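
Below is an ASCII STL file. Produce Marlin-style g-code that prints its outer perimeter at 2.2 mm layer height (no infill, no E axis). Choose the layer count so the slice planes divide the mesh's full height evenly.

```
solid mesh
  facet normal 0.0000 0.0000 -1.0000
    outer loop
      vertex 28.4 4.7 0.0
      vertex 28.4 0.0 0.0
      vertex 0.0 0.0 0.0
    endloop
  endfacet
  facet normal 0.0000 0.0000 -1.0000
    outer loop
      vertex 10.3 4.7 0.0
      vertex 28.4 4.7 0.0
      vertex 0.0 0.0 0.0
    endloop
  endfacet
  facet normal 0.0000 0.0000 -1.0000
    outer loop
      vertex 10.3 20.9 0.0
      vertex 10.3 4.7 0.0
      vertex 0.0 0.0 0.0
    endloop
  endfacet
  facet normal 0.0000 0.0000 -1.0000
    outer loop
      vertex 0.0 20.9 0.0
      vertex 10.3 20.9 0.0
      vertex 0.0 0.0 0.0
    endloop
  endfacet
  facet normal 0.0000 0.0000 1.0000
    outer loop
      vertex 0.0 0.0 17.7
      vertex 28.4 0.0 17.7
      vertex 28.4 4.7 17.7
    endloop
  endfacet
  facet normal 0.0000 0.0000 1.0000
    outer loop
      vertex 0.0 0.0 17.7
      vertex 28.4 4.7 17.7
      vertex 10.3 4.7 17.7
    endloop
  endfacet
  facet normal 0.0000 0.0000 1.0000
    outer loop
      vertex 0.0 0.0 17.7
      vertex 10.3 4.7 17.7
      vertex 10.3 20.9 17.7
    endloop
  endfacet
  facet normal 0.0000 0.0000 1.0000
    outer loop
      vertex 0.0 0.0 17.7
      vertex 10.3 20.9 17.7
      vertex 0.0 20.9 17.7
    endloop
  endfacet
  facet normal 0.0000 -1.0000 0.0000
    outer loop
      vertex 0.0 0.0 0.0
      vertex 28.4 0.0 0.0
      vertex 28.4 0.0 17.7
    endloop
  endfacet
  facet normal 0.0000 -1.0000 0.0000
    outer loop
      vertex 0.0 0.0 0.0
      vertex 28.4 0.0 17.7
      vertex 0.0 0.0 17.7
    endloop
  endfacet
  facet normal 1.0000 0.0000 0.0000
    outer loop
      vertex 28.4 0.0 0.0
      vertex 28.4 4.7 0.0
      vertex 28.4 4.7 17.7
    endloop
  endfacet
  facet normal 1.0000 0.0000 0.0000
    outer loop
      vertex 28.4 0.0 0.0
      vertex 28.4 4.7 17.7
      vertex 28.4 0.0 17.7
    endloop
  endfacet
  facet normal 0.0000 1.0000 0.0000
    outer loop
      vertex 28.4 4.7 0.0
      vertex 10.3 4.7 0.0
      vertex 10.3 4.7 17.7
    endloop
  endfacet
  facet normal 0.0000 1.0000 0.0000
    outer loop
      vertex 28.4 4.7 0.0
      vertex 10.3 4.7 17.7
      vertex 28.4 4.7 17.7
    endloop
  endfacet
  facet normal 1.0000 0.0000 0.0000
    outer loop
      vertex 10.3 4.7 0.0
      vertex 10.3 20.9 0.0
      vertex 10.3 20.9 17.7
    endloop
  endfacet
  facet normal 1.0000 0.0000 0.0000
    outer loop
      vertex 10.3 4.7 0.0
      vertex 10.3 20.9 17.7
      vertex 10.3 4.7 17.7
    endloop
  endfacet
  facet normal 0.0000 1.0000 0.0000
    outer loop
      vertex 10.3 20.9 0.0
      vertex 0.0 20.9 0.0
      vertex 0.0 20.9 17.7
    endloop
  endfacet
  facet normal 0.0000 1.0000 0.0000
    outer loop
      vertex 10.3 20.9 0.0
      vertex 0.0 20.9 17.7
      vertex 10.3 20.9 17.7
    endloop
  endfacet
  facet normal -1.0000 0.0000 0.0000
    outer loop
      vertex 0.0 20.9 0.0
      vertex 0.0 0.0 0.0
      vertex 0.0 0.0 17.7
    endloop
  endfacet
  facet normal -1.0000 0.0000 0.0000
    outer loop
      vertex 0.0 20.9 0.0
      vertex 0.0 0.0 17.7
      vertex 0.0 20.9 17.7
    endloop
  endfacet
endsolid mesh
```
; perimeter-only toolpath
G21 ; units = mm
G90 ; absolute positioning
G28 ; home
; layer 1
G0 Z2.2
G0 X0.0 Y0.0
G1 X28.4 Y0.0
G1 X28.4 Y4.7
G1 X10.3 Y4.7
G1 X10.3 Y20.9
G1 X0.0 Y20.9
G1 X0.0 Y0.0
; layer 2
G0 Z4.4
G0 X0.0 Y0.0
G1 X28.4 Y0.0
G1 X28.4 Y4.7
G1 X10.3 Y4.7
G1 X10.3 Y20.9
G1 X0.0 Y20.9
G1 X0.0 Y0.0
; layer 3
G0 Z6.6
G0 X0.0 Y0.0
G1 X28.4 Y0.0
G1 X28.4 Y4.7
G1 X10.3 Y4.7
G1 X10.3 Y20.9
G1 X0.0 Y20.9
G1 X0.0 Y0.0
; layer 4
G0 Z8.8
G0 X0.0 Y0.0
G1 X28.4 Y0.0
G1 X28.4 Y4.7
G1 X10.3 Y4.7
G1 X10.3 Y20.9
G1 X0.0 Y20.9
G1 X0.0 Y0.0
; layer 5
G0 Z11.1
G0 X0.0 Y0.0
G1 X28.4 Y0.0
G1 X28.4 Y4.7
G1 X10.3 Y4.7
G1 X10.3 Y20.9
G1 X0.0 Y20.9
G1 X0.0 Y0.0
; layer 6
G0 Z13.3
G0 X0.0 Y0.0
G1 X28.4 Y0.0
G1 X28.4 Y4.7
G1 X10.3 Y4.7
G1 X10.3 Y20.9
G1 X0.0 Y20.9
G1 X0.0 Y0.0
; layer 7
G0 Z15.5
G0 X0.0 Y0.0
G1 X28.4 Y0.0
G1 X28.4 Y4.7
G1 X10.3 Y4.7
G1 X10.3 Y20.9
G1 X0.0 Y20.9
G1 X0.0 Y0.0
; layer 8
G0 Z17.7
G0 X0.0 Y0.0
G1 X28.4 Y0.0
G1 X28.4 Y4.7
G1 X10.3 Y4.7
G1 X10.3 Y20.9
G1 X0.0 Y20.9
G1 X0.0 Y0.0
M2 ; end

The solid is an L-shaped prism: outer 28.4 × 20.9 mm, arm thicknesses ≈ 4.7 mm (horizontal) and 10.3 mm (vertical), extruded 17.7 mm in z. Slicing at Δz = 2.2 mm — 8 equal slices spanning the solid's height, so layer i sits at z = i·h/8 — gives 8 non-empty perimeters. Each is a 6-segment closed polygon; G0 lifts to the layer z and rapids to the start vertex, then G1 traces the edges.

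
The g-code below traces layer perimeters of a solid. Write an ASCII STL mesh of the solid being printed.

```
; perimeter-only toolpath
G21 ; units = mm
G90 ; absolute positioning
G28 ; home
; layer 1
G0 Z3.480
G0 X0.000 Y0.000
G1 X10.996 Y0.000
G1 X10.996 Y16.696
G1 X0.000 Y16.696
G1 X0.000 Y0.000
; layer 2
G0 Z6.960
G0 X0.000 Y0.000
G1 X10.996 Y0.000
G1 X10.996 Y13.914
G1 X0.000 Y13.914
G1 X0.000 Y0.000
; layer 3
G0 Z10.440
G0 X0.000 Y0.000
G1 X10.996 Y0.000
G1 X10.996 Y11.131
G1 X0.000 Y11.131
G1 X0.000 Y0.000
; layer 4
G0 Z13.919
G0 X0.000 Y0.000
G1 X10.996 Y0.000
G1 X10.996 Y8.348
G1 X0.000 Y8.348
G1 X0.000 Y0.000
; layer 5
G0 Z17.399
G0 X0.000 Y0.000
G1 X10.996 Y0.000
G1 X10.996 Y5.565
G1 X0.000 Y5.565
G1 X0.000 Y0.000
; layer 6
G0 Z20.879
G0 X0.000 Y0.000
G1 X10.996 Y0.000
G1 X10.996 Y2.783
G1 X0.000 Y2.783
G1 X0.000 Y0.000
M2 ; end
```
solid part
  facet normal 0.0000 0.0000 -1.0000
    outer loop
      vertex 10.996 19.479 0.000
      vertex 10.996 0.000 0.000
      vertex 0.000 0.000 0.000
    endloop
  endfacet
  facet normal 0.0000 0.0000 -1.0000
    outer loop
      vertex 0.000 19.479 0.000
      vertex 10.996 19.479 0.000
      vertex 0.000 0.000 0.000
    endloop
  endfacet
  facet normal 0.0000 -1.0000 0.0000
    outer loop
      vertex 0.000 0.000 0.000
      vertex 10.996 0.000 0.000
      vertex 10.996 0.000 24.359
    endloop
  endfacet
  facet normal 0.0000 -1.0000 0.0000
    outer loop
      vertex 0.000 0.000 0.000
      vertex 10.996 0.000 24.359
      vertex 0.000 0.000 24.359
    endloop
  endfacet
  facet normal 0.0000 0.7810 0.6245
    outer loop
      vertex 0.000 0.000 24.359
      vertex 10.996 0.000 24.359
      vertex 10.996 19.479 0.000
    endloop
  endfacet
  facet normal 0.0000 0.7810 0.6245
    outer loop
      vertex 0.000 0.000 24.359
      vertex 10.996 19.479 0.000
      vertex 0.000 19.479 0.000
    endloop
  endfacet
  facet normal -1.0000 0.0000 0.0000
    outer loop
      vertex 0.000 0.000 24.359
      vertex 0.000 19.479 0.000
      vertex 0.000 0.000 0.000
    endloop
  endfacet
  facet normal 1.0000 0.0000 0.0000
    outer loop
      vertex 10.996 0.000 0.000
      vertex 10.996 19.479 0.000
      vertex 10.996 0.000 24.359
    endloop
  endfacet
endsolid part

The G0 Z moves step by Δz≈3.480 mm. The G1 loops shrink linearly with z, so the solid tapers from its base footprint up to z≈24.4. Closing with a flat bottom cap and the tapered top and triangulating gives 8 facets — a wedge (ramp): 11 × 19.5 mm base, rising to 24.4 mm along the y=0 edge and sloping linearly to z=0 at y=19.5.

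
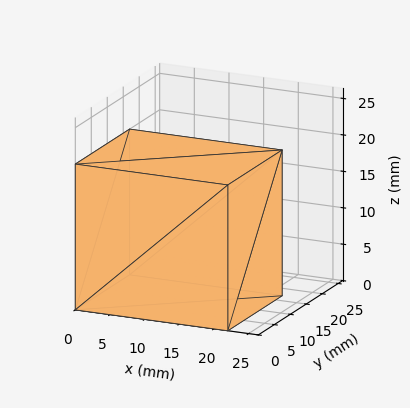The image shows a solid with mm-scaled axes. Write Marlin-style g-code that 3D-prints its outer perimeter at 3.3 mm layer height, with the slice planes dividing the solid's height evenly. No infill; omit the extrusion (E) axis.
Reading the render: the shape is a rectangular box, roughly 22 × 17 mm footprint and 20 mm tall (dimensions read to the nearest mm from the axis ticks). For the g-code, the solid's height is divided into equal slices at the stated Δz and each level perimeter traced with G1 moves after a G0 lift.

; perimeter-only toolpath
G21 ; units = mm
G90 ; absolute positioning
G28 ; home
; layer 1
G0 Z3.3
G0 X0.0 Y0.0
G1 X22.0 Y0.0
G1 X22.0 Y17.0
G1 X0.0 Y17.0
G1 X0.0 Y0.0
; layer 2
G0 Z6.7
G0 X0.0 Y0.0
G1 X22.0 Y0.0
G1 X22.0 Y17.0
G1 X0.0 Y17.0
G1 X0.0 Y0.0
; layer 3
G0 Z10.0
G0 X0.0 Y0.0
G1 X22.0 Y0.0
G1 X22.0 Y17.0
G1 X0.0 Y17.0
G1 X0.0 Y0.0
; layer 4
G0 Z13.3
G0 X0.0 Y0.0
G1 X22.0 Y0.0
G1 X22.0 Y17.0
G1 X0.0 Y17.0
G1 X0.0 Y0.0
; layer 5
G0 Z16.7
G0 X0.0 Y0.0
G1 X22.0 Y0.0
G1 X22.0 Y17.0
G1 X0.0 Y17.0
G1 X0.0 Y0.0
; layer 6
G0 Z20.0
G0 X0.0 Y0.0
G1 X22.0 Y0.0
G1 X22.0 Y17.0
G1 X0.0 Y17.0
G1 X0.0 Y0.0
M2 ; end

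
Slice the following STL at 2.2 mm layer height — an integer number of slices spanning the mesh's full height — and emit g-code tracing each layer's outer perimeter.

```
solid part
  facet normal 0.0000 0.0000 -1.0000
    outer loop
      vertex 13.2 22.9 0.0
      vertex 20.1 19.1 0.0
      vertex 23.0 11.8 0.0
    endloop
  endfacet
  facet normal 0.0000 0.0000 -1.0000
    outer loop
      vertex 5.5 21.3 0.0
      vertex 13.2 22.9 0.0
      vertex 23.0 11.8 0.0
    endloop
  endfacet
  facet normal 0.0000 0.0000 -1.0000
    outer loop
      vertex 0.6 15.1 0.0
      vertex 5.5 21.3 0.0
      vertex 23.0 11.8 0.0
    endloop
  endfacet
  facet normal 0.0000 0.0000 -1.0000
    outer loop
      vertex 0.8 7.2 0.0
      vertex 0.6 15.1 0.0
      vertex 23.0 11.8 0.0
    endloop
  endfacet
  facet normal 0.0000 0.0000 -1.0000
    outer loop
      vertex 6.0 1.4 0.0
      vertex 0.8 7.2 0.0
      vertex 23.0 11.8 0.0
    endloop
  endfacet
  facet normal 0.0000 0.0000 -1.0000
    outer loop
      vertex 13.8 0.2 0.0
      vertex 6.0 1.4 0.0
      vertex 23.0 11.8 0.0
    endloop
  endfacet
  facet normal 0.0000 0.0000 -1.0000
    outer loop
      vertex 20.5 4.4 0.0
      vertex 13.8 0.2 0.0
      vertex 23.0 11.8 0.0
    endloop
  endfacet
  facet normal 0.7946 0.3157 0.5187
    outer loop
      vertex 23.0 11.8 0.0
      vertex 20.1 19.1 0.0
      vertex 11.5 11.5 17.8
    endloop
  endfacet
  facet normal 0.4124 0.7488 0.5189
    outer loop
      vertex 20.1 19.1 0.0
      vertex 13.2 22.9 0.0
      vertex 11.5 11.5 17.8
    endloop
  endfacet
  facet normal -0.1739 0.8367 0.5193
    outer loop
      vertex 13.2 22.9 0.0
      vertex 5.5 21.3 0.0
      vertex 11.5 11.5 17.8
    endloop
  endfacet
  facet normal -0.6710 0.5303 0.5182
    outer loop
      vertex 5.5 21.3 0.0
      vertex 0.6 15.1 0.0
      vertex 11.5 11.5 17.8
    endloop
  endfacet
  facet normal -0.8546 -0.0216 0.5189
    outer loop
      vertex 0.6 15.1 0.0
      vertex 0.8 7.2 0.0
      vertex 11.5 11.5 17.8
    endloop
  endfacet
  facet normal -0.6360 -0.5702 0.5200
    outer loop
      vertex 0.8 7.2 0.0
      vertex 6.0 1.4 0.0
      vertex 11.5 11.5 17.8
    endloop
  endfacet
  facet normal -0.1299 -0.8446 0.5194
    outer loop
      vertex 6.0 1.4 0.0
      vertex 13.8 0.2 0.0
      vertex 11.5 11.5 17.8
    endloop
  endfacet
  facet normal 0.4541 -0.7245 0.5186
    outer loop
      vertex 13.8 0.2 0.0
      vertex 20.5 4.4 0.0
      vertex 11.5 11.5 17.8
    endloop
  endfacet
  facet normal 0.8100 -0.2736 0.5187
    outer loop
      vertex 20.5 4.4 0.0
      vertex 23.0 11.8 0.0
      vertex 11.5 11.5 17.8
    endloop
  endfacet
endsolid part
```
; perimeter-only toolpath
G21 ; units = mm
G90 ; absolute positioning
G28 ; home
; layer 1
G0 Z2.2
G0 X21.6 Y11.8
G1 X19.0 Y18.2
G1 X13.0 Y21.5
G1 X6.2 Y20.1
G1 X2.0 Y14.7
G1 X2.1 Y7.7
G1 X6.7 Y2.7
G1 X13.5 Y1.6
G1 X19.4 Y5.3
G1 X21.6 Y11.8
; layer 2
G0 Z4.5
G0 X20.1 Y11.7
G1 X18.0 Y17.2
G1 X12.8 Y20.0
G1 X7.0 Y18.9
G1 X3.3 Y14.2
G1 X3.5 Y8.3
G1 X7.4 Y3.9
G1 X13.2 Y3.0
G1 X18.2 Y6.2
G1 X20.1 Y11.7
; layer 3
G0 Z6.7
G0 X18.7 Y11.7
G1 X16.9 Y16.2
G1 X12.6 Y18.6
G1 X7.8 Y17.6
G1 X4.7 Y13.8
G1 X4.8 Y8.8
G1 X8.1 Y5.2
G1 X12.9 Y4.4
G1 X17.1 Y7.1
G1 X18.7 Y11.7
; layer 4
G0 Z8.9
G0 X17.2 Y11.7
G1 X15.8 Y15.3
G1 X12.3 Y17.2
G1 X8.5 Y16.4
G1 X6.0 Y13.3
G1 X6.2 Y9.3
G1 X8.8 Y6.5
G1 X12.7 Y5.8
G1 X16.0 Y8.0
G1 X17.2 Y11.7
; layer 5
G0 Z11.1
G0 X15.8 Y11.6
G1 X14.7 Y14.4
G1 X12.1 Y15.8
G1 X9.2 Y15.2
G1 X7.4 Y12.8
G1 X7.5 Y9.9
G1 X9.4 Y7.7
G1 X12.4 Y7.3
G1 X14.9 Y8.8
G1 X15.8 Y11.6
; layer 6
G0 Z13.4
G0 X14.4 Y11.6
G1 X13.7 Y13.4
G1 X11.9 Y14.3
G1 X10.0 Y13.9
G1 X8.8 Y12.4
G1 X8.8 Y10.4
G1 X10.1 Y9.0
G1 X12.1 Y8.7
G1 X13.8 Y9.7
G1 X14.4 Y11.6
; layer 7
G0 Z15.6
G0 X12.9 Y11.5
G1 X12.6 Y12.4
G1 X11.7 Y12.9
G1 X10.8 Y12.7
G1 X10.1 Y11.9
G1 X10.2 Y11.0
G1 X10.8 Y10.2
G1 X11.8 Y10.1
G1 X12.6 Y10.6
G1 X12.9 Y11.5
M2 ; end

The solid is a regular 9-sided pyramid, base circumscribed radius ≈ 11.5 mm, apex at z ≈ 17.8 mm. Slicing at Δz = 2.2 mm — 8 equal slices spanning the solid's height, so layer i sits at z = i·h/8 — gives 7 non-empty perimeters. Each is a 9-segment closed polygon; G0 lifts to the layer z and rapids to the start vertex, then G1 traces the edges. The cross-section shrinks linearly with z (the slice at the apex is degenerate and omitted).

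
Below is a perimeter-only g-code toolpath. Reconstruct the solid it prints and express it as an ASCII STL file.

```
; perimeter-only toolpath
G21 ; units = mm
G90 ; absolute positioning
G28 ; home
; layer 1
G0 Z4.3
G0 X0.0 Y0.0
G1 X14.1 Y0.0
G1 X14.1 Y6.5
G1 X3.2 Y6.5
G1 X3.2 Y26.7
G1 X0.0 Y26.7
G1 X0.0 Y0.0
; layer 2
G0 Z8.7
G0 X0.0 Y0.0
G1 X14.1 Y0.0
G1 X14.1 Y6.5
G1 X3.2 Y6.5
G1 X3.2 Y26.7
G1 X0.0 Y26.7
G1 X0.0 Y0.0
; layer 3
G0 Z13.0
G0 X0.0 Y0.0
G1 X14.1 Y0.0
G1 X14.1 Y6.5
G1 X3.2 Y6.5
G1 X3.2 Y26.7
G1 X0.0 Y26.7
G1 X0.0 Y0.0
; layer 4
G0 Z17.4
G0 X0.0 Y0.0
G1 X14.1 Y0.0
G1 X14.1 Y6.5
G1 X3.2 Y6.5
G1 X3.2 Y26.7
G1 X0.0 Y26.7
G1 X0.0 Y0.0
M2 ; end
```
solid part
  facet normal 0.0000 0.0000 -1.0000
    outer loop
      vertex 14.1 6.5 0.0
      vertex 14.1 0.0 0.0
      vertex 0.0 0.0 0.0
    endloop
  endfacet
  facet normal 0.0000 0.0000 -1.0000
    outer loop
      vertex 3.2 6.5 0.0
      vertex 14.1 6.5 0.0
      vertex 0.0 0.0 0.0
    endloop
  endfacet
  facet normal 0.0000 0.0000 -1.0000
    outer loop
      vertex 3.2 26.7 0.0
      vertex 3.2 6.5 0.0
      vertex 0.0 0.0 0.0
    endloop
  endfacet
  facet normal 0.0000 0.0000 -1.0000
    outer loop
      vertex 0.0 26.7 0.0
      vertex 3.2 26.7 0.0
      vertex 0.0 0.0 0.0
    endloop
  endfacet
  facet normal 0.0000 0.0000 1.0000
    outer loop
      vertex 0.0 0.0 17.4
      vertex 14.1 0.0 17.4
      vertex 14.1 6.5 17.4
    endloop
  endfacet
  facet normal 0.0000 0.0000 1.0000
    outer loop
      vertex 0.0 0.0 17.4
      vertex 14.1 6.5 17.4
      vertex 3.2 6.5 17.4
    endloop
  endfacet
  facet normal 0.0000 0.0000 1.0000
    outer loop
      vertex 0.0 0.0 17.4
      vertex 3.2 6.5 17.4
      vertex 3.2 26.7 17.4
    endloop
  endfacet
  facet normal 0.0000 0.0000 1.0000
    outer loop
      vertex 0.0 0.0 17.4
      vertex 3.2 26.7 17.4
      vertex 0.0 26.7 17.4
    endloop
  endfacet
  facet normal 0.0000 -1.0000 0.0000
    outer loop
      vertex 0.0 0.0 0.0
      vertex 14.1 0.0 0.0
      vertex 14.1 0.0 17.4
    endloop
  endfacet
  facet normal 0.0000 -1.0000 0.0000
    outer loop
      vertex 0.0 0.0 0.0
      vertex 14.1 0.0 17.4
      vertex 0.0 0.0 17.4
    endloop
  endfacet
  facet normal 1.0000 0.0000 0.0000
    outer loop
      vertex 14.1 0.0 0.0
      vertex 14.1 6.5 0.0
      vertex 14.1 6.5 17.4
    endloop
  endfacet
  facet normal 1.0000 0.0000 0.0000
    outer loop
      vertex 14.1 0.0 0.0
      vertex 14.1 6.5 17.4
      vertex 14.1 0.0 17.4
    endloop
  endfacet
  facet normal 0.0000 1.0000 0.0000
    outer loop
      vertex 14.1 6.5 0.0
      vertex 3.2 6.5 0.0
      vertex 3.2 6.5 17.4
    endloop
  endfacet
  facet normal 0.0000 1.0000 0.0000
    outer loop
      vertex 14.1 6.5 0.0
      vertex 3.2 6.5 17.4
      vertex 14.1 6.5 17.4
    endloop
  endfacet
  facet normal 1.0000 0.0000 0.0000
    outer loop
      vertex 3.2 6.5 0.0
      vertex 3.2 26.7 0.0
      vertex 3.2 26.7 17.4
    endloop
  endfacet
  facet normal 1.0000 0.0000 0.0000
    outer loop
      vertex 3.2 6.5 0.0
      vertex 3.2 26.7 17.4
      vertex 3.2 6.5 17.4
    endloop
  endfacet
  facet normal 0.0000 1.0000 0.0000
    outer loop
      vertex 3.2 26.7 0.0
      vertex 0.0 26.7 0.0
      vertex 0.0 26.7 17.4
    endloop
  endfacet
  facet normal 0.0000 1.0000 0.0000
    outer loop
      vertex 3.2 26.7 0.0
      vertex 0.0 26.7 17.4
      vertex 3.2 26.7 17.4
    endloop
  endfacet
  facet normal -1.0000 0.0000 0.0000
    outer loop
      vertex 0.0 26.7 0.0
      vertex 0.0 0.0 0.0
      vertex 0.0 0.0 17.4
    endloop
  endfacet
  facet normal -1.0000 0.0000 0.0000
    outer loop
      vertex 0.0 26.7 0.0
      vertex 0.0 0.0 17.4
      vertex 0.0 26.7 17.4
    endloop
  endfacet
endsolid part

The G0 Z moves step by Δz≈4.3 mm. Every layer's G1 loop is the same polygon, so the solid is a straight extrusion of it from z=0 to z≈17.4. Closing with flat bottom and top caps and triangulating gives 20 facets — an L-shaped prism: outer 14.1 × 26.7 mm, arm thicknesses ≈ 6.5 mm (horizontal) and 3.2 mm (vertical), extruded 17.4 mm in z.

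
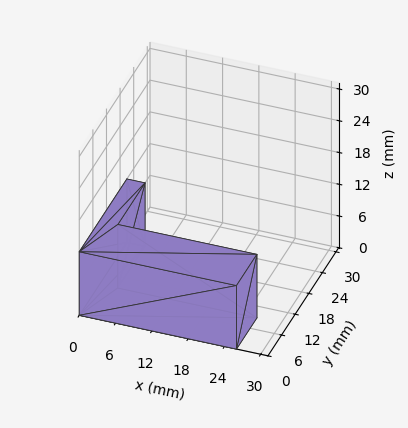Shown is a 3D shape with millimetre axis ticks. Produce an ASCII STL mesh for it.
Reading the render: the shape is an L-shaped prism: outer 26 × 21 mm, arm thicknesses ≈ 9 mm (horizontal) and 3 mm (vertical), extruded 12 mm in z (dimensions read to the nearest mm from the axis ticks). For the STL, each face is triangulated and given an outward normal.

solid part
  facet normal 0.0000 0.0000 -1.0000
    outer loop
      vertex 26.0 9.0 0.0
      vertex 26.0 0.0 0.0
      vertex 0.0 0.0 0.0
    endloop
  endfacet
  facet normal 0.0000 0.0000 -1.0000
    outer loop
      vertex 3.0 9.0 0.0
      vertex 26.0 9.0 0.0
      vertex 0.0 0.0 0.0
    endloop
  endfacet
  facet normal 0.0000 0.0000 -1.0000
    outer loop
      vertex 3.0 21.0 0.0
      vertex 3.0 9.0 0.0
      vertex 0.0 0.0 0.0
    endloop
  endfacet
  facet normal 0.0000 0.0000 -1.0000
    outer loop
      vertex 0.0 21.0 0.0
      vertex 3.0 21.0 0.0
      vertex 0.0 0.0 0.0
    endloop
  endfacet
  facet normal 0.0000 0.0000 1.0000
    outer loop
      vertex 0.0 0.0 12.0
      vertex 26.0 0.0 12.0
      vertex 26.0 9.0 12.0
    endloop
  endfacet
  facet normal 0.0000 0.0000 1.0000
    outer loop
      vertex 0.0 0.0 12.0
      vertex 26.0 9.0 12.0
      vertex 3.0 9.0 12.0
    endloop
  endfacet
  facet normal 0.0000 0.0000 1.0000
    outer loop
      vertex 0.0 0.0 12.0
      vertex 3.0 9.0 12.0
      vertex 3.0 21.0 12.0
    endloop
  endfacet
  facet normal 0.0000 0.0000 1.0000
    outer loop
      vertex 0.0 0.0 12.0
      vertex 3.0 21.0 12.0
      vertex 0.0 21.0 12.0
    endloop
  endfacet
  facet normal 0.0000 -1.0000 0.0000
    outer loop
      vertex 0.0 0.0 0.0
      vertex 26.0 0.0 0.0
      vertex 26.0 0.0 12.0
    endloop
  endfacet
  facet normal 0.0000 -1.0000 0.0000
    outer loop
      vertex 0.0 0.0 0.0
      vertex 26.0 0.0 12.0
      vertex 0.0 0.0 12.0
    endloop
  endfacet
  facet normal 1.0000 0.0000 0.0000
    outer loop
      vertex 26.0 0.0 0.0
      vertex 26.0 9.0 0.0
      vertex 26.0 9.0 12.0
    endloop
  endfacet
  facet normal 1.0000 0.0000 0.0000
    outer loop
      vertex 26.0 0.0 0.0
      vertex 26.0 9.0 12.0
      vertex 26.0 0.0 12.0
    endloop
  endfacet
  facet normal 0.0000 1.0000 0.0000
    outer loop
      vertex 26.0 9.0 0.0
      vertex 3.0 9.0 0.0
      vertex 3.0 9.0 12.0
    endloop
  endfacet
  facet normal 0.0000 1.0000 0.0000
    outer loop
      vertex 26.0 9.0 0.0
      vertex 3.0 9.0 12.0
      vertex 26.0 9.0 12.0
    endloop
  endfacet
  facet normal 1.0000 0.0000 0.0000
    outer loop
      vertex 3.0 9.0 0.0
      vertex 3.0 21.0 0.0
      vertex 3.0 21.0 12.0
    endloop
  endfacet
  facet normal 1.0000 0.0000 0.0000
    outer loop
      vertex 3.0 9.0 0.0
      vertex 3.0 21.0 12.0
      vertex 3.0 9.0 12.0
    endloop
  endfacet
  facet normal 0.0000 1.0000 0.0000
    outer loop
      vertex 3.0 21.0 0.0
      vertex 0.0 21.0 0.0
      vertex 0.0 21.0 12.0
    endloop
  endfacet
  facet normal 0.0000 1.0000 0.0000
    outer loop
      vertex 3.0 21.0 0.0
      vertex 0.0 21.0 12.0
      vertex 3.0 21.0 12.0
    endloop
  endfacet
  facet normal -1.0000 0.0000 0.0000
    outer loop
      vertex 0.0 21.0 0.0
      vertex 0.0 0.0 0.0
      vertex 0.0 0.0 12.0
    endloop
  endfacet
  facet normal -1.0000 0.0000 0.0000
    outer loop
      vertex 0.0 21.0 0.0
      vertex 0.0 0.0 12.0
      vertex 0.0 21.0 12.0
    endloop
  endfacet
endsolid part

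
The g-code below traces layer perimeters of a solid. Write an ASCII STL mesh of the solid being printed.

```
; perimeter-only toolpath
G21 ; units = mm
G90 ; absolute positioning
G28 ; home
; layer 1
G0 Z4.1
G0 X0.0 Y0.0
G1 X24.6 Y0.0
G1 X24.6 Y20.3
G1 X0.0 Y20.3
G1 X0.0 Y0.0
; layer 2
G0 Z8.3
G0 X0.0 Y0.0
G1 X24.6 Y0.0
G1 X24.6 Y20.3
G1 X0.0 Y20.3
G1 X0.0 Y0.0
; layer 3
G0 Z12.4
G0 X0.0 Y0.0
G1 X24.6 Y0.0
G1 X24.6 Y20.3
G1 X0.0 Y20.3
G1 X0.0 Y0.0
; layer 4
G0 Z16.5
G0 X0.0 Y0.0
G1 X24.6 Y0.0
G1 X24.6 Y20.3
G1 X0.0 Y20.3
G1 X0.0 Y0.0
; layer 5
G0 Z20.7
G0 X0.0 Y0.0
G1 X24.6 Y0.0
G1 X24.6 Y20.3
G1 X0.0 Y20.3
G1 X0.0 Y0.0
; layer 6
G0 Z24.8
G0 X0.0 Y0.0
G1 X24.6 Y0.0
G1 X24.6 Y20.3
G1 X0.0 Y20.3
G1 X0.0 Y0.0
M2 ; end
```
solid part
  facet normal 0.0000 0.0000 -1.0000
    outer loop
      vertex 24.6 20.3 0.0
      vertex 24.6 0.0 0.0
      vertex 0.0 0.0 0.0
    endloop
  endfacet
  facet normal 0.0000 0.0000 -1.0000
    outer loop
      vertex 0.0 20.3 0.0
      vertex 24.6 20.3 0.0
      vertex 0.0 0.0 0.0
    endloop
  endfacet
  facet normal 0.0000 0.0000 1.0000
    outer loop
      vertex 0.0 0.0 24.8
      vertex 24.6 0.0 24.8
      vertex 24.6 20.3 24.8
    endloop
  endfacet
  facet normal 0.0000 0.0000 1.0000
    outer loop
      vertex 0.0 0.0 24.8
      vertex 24.6 20.3 24.8
      vertex 0.0 20.3 24.8
    endloop
  endfacet
  facet normal 0.0000 -1.0000 0.0000
    outer loop
      vertex 0.0 0.0 0.0
      vertex 24.6 0.0 0.0
      vertex 24.6 0.0 24.8
    endloop
  endfacet
  facet normal 0.0000 -1.0000 0.0000
    outer loop
      vertex 0.0 0.0 0.0
      vertex 24.6 0.0 24.8
      vertex 0.0 0.0 24.8
    endloop
  endfacet
  facet normal 0.0000 1.0000 0.0000
    outer loop
      vertex 24.6 20.3 24.8
      vertex 24.6 20.3 0.0
      vertex 0.0 20.3 0.0
    endloop
  endfacet
  facet normal 0.0000 1.0000 0.0000
    outer loop
      vertex 0.0 20.3 24.8
      vertex 24.6 20.3 24.8
      vertex 0.0 20.3 0.0
    endloop
  endfacet
  facet normal -1.0000 0.0000 0.0000
    outer loop
      vertex 0.0 20.3 24.8
      vertex 0.0 20.3 0.0
      vertex 0.0 0.0 0.0
    endloop
  endfacet
  facet normal -1.0000 0.0000 0.0000
    outer loop
      vertex 0.0 0.0 24.8
      vertex 0.0 20.3 24.8
      vertex 0.0 0.0 0.0
    endloop
  endfacet
  facet normal 1.0000 0.0000 0.0000
    outer loop
      vertex 24.6 0.0 0.0
      vertex 24.6 20.3 0.0
      vertex 24.6 20.3 24.8
    endloop
  endfacet
  facet normal 1.0000 0.0000 0.0000
    outer loop
      vertex 24.6 0.0 0.0
      vertex 24.6 20.3 24.8
      vertex 24.6 0.0 24.8
    endloop
  endfacet
endsolid part

The G0 Z moves step by Δz≈4.1 mm. Every layer's G1 loop is the same polygon, so the solid is a straight extrusion of it from z=0 to z≈24.8. Closing with flat bottom and top caps and triangulating gives 12 facets — a rectangular box, roughly 24.6 × 20.3 mm footprint and 24.8 mm tall.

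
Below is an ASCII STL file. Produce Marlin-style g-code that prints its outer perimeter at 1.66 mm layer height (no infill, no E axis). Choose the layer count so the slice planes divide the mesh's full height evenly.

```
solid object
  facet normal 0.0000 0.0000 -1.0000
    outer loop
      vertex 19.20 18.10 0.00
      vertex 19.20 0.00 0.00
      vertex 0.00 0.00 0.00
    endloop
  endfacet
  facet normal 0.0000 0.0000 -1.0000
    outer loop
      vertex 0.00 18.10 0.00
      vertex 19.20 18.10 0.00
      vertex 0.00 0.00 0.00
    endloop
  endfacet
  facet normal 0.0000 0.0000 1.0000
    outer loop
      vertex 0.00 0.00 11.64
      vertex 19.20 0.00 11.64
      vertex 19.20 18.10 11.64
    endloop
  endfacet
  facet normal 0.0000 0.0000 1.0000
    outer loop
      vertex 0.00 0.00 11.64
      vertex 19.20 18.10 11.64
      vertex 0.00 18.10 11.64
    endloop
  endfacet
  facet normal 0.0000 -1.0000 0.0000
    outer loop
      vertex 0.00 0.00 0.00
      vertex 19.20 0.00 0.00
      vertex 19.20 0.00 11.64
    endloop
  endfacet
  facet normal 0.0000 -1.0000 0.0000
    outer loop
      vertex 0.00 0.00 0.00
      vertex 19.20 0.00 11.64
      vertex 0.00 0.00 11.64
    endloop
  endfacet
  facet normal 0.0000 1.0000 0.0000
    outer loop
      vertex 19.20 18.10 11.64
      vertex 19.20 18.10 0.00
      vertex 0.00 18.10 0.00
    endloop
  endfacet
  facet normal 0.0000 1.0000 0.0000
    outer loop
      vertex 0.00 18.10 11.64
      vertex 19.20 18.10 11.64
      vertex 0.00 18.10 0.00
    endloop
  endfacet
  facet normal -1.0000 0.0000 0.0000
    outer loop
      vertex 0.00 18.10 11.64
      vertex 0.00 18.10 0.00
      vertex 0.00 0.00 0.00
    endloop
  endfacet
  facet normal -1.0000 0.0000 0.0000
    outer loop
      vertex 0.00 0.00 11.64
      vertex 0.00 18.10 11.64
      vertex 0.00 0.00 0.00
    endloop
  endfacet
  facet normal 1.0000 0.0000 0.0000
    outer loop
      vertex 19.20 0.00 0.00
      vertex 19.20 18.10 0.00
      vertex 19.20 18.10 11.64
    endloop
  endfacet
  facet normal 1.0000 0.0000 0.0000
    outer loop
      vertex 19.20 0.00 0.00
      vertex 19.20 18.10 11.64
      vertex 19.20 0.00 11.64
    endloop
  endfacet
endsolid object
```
; perimeter-only toolpath
G21 ; units = mm
G90 ; absolute positioning
G28 ; home
; layer 1
G0 Z1.66
G0 X0.00 Y0.00
G1 X19.20 Y0.00
G1 X19.20 Y18.10
G1 X0.00 Y18.10
G1 X0.00 Y0.00
; layer 2
G0 Z3.33
G0 X0.00 Y0.00
G1 X19.20 Y0.00
G1 X19.20 Y18.10
G1 X0.00 Y18.10
G1 X0.00 Y0.00
; layer 3
G0 Z4.99
G0 X0.00 Y0.00
G1 X19.20 Y0.00
G1 X19.20 Y18.10
G1 X0.00 Y18.10
G1 X0.00 Y0.00
; layer 4
G0 Z6.65
G0 X0.00 Y0.00
G1 X19.20 Y0.00
G1 X19.20 Y18.10
G1 X0.00 Y18.10
G1 X0.00 Y0.00
; layer 5
G0 Z8.31
G0 X0.00 Y0.00
G1 X19.20 Y0.00
G1 X19.20 Y18.10
G1 X0.00 Y18.10
G1 X0.00 Y0.00
; layer 6
G0 Z9.98
G0 X0.00 Y0.00
G1 X19.20 Y0.00
G1 X19.20 Y18.10
G1 X0.00 Y18.10
G1 X0.00 Y0.00
; layer 7
G0 Z11.64
G0 X0.00 Y0.00
G1 X19.20 Y0.00
G1 X19.20 Y18.10
G1 X0.00 Y18.10
G1 X0.00 Y0.00
M2 ; end

The solid is a rectangular box, roughly 19.2 × 18.1 mm footprint and 11.6 mm tall. Slicing at Δz = 1.66 mm — 7 equal slices spanning the solid's height, so layer i sits at z = i·h/7 — gives 7 non-empty perimeters. Each is a 4-segment closed polygon; G0 lifts to the layer z and rapids to the start vertex, then G1 traces the edges.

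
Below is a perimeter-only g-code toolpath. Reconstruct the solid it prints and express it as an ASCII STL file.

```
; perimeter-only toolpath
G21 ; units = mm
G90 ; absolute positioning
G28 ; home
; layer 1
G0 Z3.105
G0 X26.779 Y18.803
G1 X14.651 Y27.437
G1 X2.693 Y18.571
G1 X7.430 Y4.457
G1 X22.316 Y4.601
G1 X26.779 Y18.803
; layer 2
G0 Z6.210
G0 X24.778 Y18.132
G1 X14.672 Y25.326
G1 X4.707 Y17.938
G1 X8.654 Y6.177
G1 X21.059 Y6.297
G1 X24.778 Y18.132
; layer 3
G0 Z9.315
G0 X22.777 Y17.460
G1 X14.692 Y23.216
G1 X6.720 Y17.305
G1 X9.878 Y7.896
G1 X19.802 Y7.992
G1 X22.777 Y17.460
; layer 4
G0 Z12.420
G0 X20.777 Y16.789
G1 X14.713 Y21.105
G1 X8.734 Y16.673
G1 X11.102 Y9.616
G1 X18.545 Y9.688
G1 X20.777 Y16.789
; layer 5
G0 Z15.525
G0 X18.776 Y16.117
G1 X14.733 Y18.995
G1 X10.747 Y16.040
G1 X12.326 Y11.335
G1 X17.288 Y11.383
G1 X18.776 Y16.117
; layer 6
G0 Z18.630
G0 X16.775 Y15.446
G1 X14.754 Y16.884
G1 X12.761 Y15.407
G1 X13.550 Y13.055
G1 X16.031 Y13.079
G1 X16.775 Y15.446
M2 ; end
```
solid part
  facet normal 0.0000 0.0000 -1.0000
    outer loop
      vertex 0.680 19.204 0.000
      vertex 14.631 29.547 0.000
      vertex 28.780 19.475 0.000
    endloop
  endfacet
  facet normal 0.0000 0.0000 -1.0000
    outer loop
      vertex 6.206 2.738 0.000
      vertex 0.680 19.204 0.000
      vertex 28.780 19.475 0.000
    endloop
  endfacet
  facet normal 0.0000 0.0000 -1.0000
    outer loop
      vertex 23.573 2.906 0.000
      vertex 6.206 2.738 0.000
      vertex 28.780 19.475 0.000
    endloop
  endfacet
  facet normal 0.5082 0.7139 0.4819
    outer loop
      vertex 28.780 19.475 0.000
      vertex 14.631 29.547 0.000
      vertex 14.774 14.774 21.735
    endloop
  endfacet
  facet normal -0.5219 0.7039 0.4819
    outer loop
      vertex 14.631 29.547 0.000
      vertex 0.680 19.204 0.000
      vertex 14.774 14.774 21.735
    endloop
  endfacet
  facet normal -0.8307 -0.2788 0.4819
    outer loop
      vertex 0.680 19.204 0.000
      vertex 6.206 2.738 0.000
      vertex 14.774 14.774 21.735
    endloop
  endfacet
  facet normal 0.0085 -0.8762 0.4819
    outer loop
      vertex 6.206 2.738 0.000
      vertex 23.573 2.906 0.000
      vertex 14.774 14.774 21.735
    endloop
  endfacet
  facet normal 0.8359 -0.2627 0.4819
    outer loop
      vertex 23.573 2.906 0.000
      vertex 28.780 19.475 0.000
      vertex 14.774 14.774 21.735
    endloop
  endfacet
endsolid part

The G0 Z moves step by Δz≈3.105 mm. The G1 loops shrink linearly with z, so the solid tapers from its base footprint up to z≈21.7. Closing with a flat bottom cap and the tapered top and triangulating gives 8 facets — a regular 5-sided pyramid, base circumscribed radius ≈ 14.8 mm, apex at z ≈ 21.7 mm.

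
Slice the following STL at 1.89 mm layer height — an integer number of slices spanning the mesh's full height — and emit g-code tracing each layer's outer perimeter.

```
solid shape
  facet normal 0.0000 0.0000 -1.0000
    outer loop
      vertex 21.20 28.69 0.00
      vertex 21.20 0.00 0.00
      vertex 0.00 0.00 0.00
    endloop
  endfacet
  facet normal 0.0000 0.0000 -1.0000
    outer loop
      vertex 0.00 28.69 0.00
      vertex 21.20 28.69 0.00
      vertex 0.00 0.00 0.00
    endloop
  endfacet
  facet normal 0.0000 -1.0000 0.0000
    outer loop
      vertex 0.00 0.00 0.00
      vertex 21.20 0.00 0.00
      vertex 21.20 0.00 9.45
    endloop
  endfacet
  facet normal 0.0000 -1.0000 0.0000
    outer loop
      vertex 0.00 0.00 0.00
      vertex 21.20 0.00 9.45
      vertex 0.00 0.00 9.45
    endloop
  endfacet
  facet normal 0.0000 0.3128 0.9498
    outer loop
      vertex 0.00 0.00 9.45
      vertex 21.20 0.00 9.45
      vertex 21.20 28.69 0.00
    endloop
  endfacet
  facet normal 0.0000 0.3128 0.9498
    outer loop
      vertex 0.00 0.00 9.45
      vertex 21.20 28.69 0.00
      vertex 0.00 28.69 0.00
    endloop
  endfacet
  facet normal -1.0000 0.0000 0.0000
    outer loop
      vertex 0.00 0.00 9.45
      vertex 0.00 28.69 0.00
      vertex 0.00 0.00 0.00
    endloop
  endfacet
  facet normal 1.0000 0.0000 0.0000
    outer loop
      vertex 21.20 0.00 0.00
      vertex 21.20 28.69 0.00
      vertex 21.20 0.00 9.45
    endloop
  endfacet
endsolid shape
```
; perimeter-only toolpath
G21 ; units = mm
G90 ; absolute positioning
G28 ; home
; layer 1
G0 Z1.89
G0 X0.00 Y0.00
G1 X21.20 Y0.00
G1 X21.20 Y22.95
G1 X0.00 Y22.95
G1 X0.00 Y0.00
; layer 2
G0 Z3.78
G0 X0.00 Y0.00
G1 X21.20 Y0.00
G1 X21.20 Y17.21
G1 X0.00 Y17.21
G1 X0.00 Y0.00
; layer 3
G0 Z5.67
G0 X0.00 Y0.00
G1 X21.20 Y0.00
G1 X21.20 Y11.48
G1 X0.00 Y11.48
G1 X0.00 Y0.00
; layer 4
G0 Z7.56
G0 X0.00 Y0.00
G1 X21.20 Y0.00
G1 X21.20 Y5.74
G1 X0.00 Y5.74
G1 X0.00 Y0.00
M2 ; end

The solid is a wedge (ramp): 21.2 × 28.7 mm base, rising to 9.45 mm along the y=0 edge and sloping linearly to z=0 at y=28.7. Slicing at Δz = 1.89 mm — 5 equal slices spanning the solid's height, so layer i sits at z = i·h/5 — gives 4 non-empty perimeters. Each is a 4-segment closed polygon; G0 lifts to the layer z and rapids to the start vertex, then G1 traces the edges. The cross-section shrinks linearly with z (the slice at the apex is degenerate and omitted).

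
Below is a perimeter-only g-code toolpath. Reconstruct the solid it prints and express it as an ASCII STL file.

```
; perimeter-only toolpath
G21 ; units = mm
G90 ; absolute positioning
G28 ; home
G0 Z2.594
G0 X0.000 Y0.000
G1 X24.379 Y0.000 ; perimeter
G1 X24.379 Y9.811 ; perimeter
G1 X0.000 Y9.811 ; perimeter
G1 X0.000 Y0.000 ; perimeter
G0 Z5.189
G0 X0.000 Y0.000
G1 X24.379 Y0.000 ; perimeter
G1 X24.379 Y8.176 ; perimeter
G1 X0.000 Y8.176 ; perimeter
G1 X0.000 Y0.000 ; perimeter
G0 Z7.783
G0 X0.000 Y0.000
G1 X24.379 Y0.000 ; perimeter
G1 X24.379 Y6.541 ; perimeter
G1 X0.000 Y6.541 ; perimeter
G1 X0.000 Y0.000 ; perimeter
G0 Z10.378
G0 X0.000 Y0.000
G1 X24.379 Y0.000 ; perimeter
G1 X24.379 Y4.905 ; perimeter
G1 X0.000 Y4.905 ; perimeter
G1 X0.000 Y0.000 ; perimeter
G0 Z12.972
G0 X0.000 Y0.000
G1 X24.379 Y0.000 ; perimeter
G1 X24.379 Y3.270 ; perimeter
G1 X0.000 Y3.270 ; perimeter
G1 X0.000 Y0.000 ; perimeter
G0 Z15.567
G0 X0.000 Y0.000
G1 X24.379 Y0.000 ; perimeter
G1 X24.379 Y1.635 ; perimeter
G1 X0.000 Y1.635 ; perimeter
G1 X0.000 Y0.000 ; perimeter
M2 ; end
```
solid part
  facet normal 0.0000 0.0000 -1.0000
    outer loop
      vertex 24.379 11.446 0.000
      vertex 24.379 0.000 0.000
      vertex 0.000 0.000 0.000
    endloop
  endfacet
  facet normal 0.0000 0.0000 -1.0000
    outer loop
      vertex 0.000 11.446 0.000
      vertex 24.379 11.446 0.000
      vertex 0.000 0.000 0.000
    endloop
  endfacet
  facet normal 0.0000 -1.0000 0.0000
    outer loop
      vertex 0.000 0.000 0.000
      vertex 24.379 0.000 0.000
      vertex 24.379 0.000 18.161
    endloop
  endfacet
  facet normal 0.0000 -1.0000 0.0000
    outer loop
      vertex 0.000 0.000 0.000
      vertex 24.379 0.000 18.161
      vertex 0.000 0.000 18.161
    endloop
  endfacet
  facet normal 0.0000 0.8460 0.5332
    outer loop
      vertex 0.000 0.000 18.161
      vertex 24.379 0.000 18.161
      vertex 24.379 11.446 0.000
    endloop
  endfacet
  facet normal 0.0000 0.8460 0.5332
    outer loop
      vertex 0.000 0.000 18.161
      vertex 24.379 11.446 0.000
      vertex 0.000 11.446 0.000
    endloop
  endfacet
  facet normal -1.0000 0.0000 0.0000
    outer loop
      vertex 0.000 0.000 18.161
      vertex 0.000 11.446 0.000
      vertex 0.000 0.000 0.000
    endloop
  endfacet
  facet normal 1.0000 0.0000 0.0000
    outer loop
      vertex 24.379 0.000 0.000
      vertex 24.379 11.446 0.000
      vertex 24.379 0.000 18.161
    endloop
  endfacet
endsolid part

The G0 Z moves step by Δz≈2.594 mm. The G1 loops shrink linearly with z, so the solid tapers from its base footprint up to z≈18.2. Closing with a flat bottom cap and the tapered top and triangulating gives 8 facets — a wedge (ramp): 24.4 × 11.4 mm base, rising to 18.2 mm along the y=0 edge and sloping linearly to z=0 at y=11.4.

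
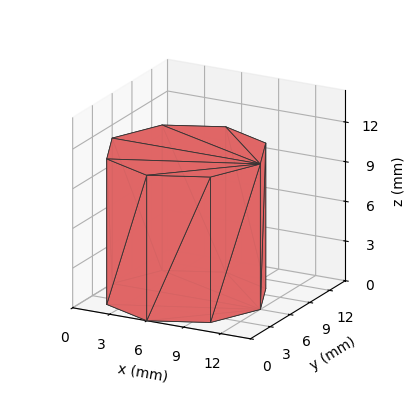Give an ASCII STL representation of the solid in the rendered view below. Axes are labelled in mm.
Reading the render: the shape is a regular 8-sided prism (a cylinder approximated with 8 flat sides), circumscribed radius ≈ 6 mm, height ≈ 11 mm (dimensions read to the nearest mm from the axis ticks). For the STL, each face is triangulated and given an outward normal.

solid part
  facet normal 0.0000 0.0000 -1.0000
    outer loop
      vertex 6.0 12.0 0.0
      vertex 10.2 10.2 0.0
      vertex 12.0 6.0 0.0
    endloop
  endfacet
  facet normal 0.0000 0.0000 -1.0000
    outer loop
      vertex 1.8 10.2 0.0
      vertex 6.0 12.0 0.0
      vertex 12.0 6.0 0.0
    endloop
  endfacet
  facet normal 0.0000 0.0000 -1.0000
    outer loop
      vertex 0.0 6.0 0.0
      vertex 1.8 10.2 0.0
      vertex 12.0 6.0 0.0
    endloop
  endfacet
  facet normal 0.0000 0.0000 -1.0000
    outer loop
      vertex 1.8 1.8 0.0
      vertex 0.0 6.0 0.0
      vertex 12.0 6.0 0.0
    endloop
  endfacet
  facet normal 0.0000 0.0000 -1.0000
    outer loop
      vertex 6.0 0.0 0.0
      vertex 1.8 1.8 0.0
      vertex 12.0 6.0 0.0
    endloop
  endfacet
  facet normal 0.0000 0.0000 -1.0000
    outer loop
      vertex 10.2 1.8 0.0
      vertex 6.0 0.0 0.0
      vertex 12.0 6.0 0.0
    endloop
  endfacet
  facet normal 0.0000 0.0000 1.0000
    outer loop
      vertex 12.0 6.0 11.0
      vertex 10.2 10.2 11.0
      vertex 6.0 12.0 11.0
    endloop
  endfacet
  facet normal 0.0000 0.0000 1.0000
    outer loop
      vertex 12.0 6.0 11.0
      vertex 6.0 12.0 11.0
      vertex 1.8 10.2 11.0
    endloop
  endfacet
  facet normal 0.0000 0.0000 1.0000
    outer loop
      vertex 12.0 6.0 11.0
      vertex 1.8 10.2 11.0
      vertex 0.0 6.0 11.0
    endloop
  endfacet
  facet normal 0.0000 0.0000 1.0000
    outer loop
      vertex 12.0 6.0 11.0
      vertex 0.0 6.0 11.0
      vertex 1.8 1.8 11.0
    endloop
  endfacet
  facet normal 0.0000 0.0000 1.0000
    outer loop
      vertex 12.0 6.0 11.0
      vertex 1.8 1.8 11.0
      vertex 6.0 0.0 11.0
    endloop
  endfacet
  facet normal 0.0000 0.0000 1.0000
    outer loop
      vertex 12.0 6.0 11.0
      vertex 6.0 0.0 11.0
      vertex 10.2 1.8 11.0
    endloop
  endfacet
  facet normal 0.9191 0.3939 0.0000
    outer loop
      vertex 12.0 6.0 0.0
      vertex 10.2 10.2 0.0
      vertex 10.2 10.2 11.0
    endloop
  endfacet
  facet normal 0.9191 0.3939 0.0000
    outer loop
      vertex 12.0 6.0 0.0
      vertex 10.2 10.2 11.0
      vertex 12.0 6.0 11.0
    endloop
  endfacet
  facet normal 0.3939 0.9191 0.0000
    outer loop
      vertex 10.2 10.2 0.0
      vertex 6.0 12.0 0.0
      vertex 6.0 12.0 11.0
    endloop
  endfacet
  facet normal 0.3939 0.9191 0.0000
    outer loop
      vertex 10.2 10.2 0.0
      vertex 6.0 12.0 11.0
      vertex 10.2 10.2 11.0
    endloop
  endfacet
  facet normal -0.3939 0.9191 0.0000
    outer loop
      vertex 6.0 12.0 0.0
      vertex 1.8 10.2 0.0
      vertex 1.8 10.2 11.0
    endloop
  endfacet
  facet normal -0.3939 0.9191 0.0000
    outer loop
      vertex 6.0 12.0 0.0
      vertex 1.8 10.2 11.0
      vertex 6.0 12.0 11.0
    endloop
  endfacet
  facet normal -0.9191 0.3939 0.0000
    outer loop
      vertex 1.8 10.2 0.0
      vertex 0.0 6.0 0.0
      vertex 0.0 6.0 11.0
    endloop
  endfacet
  facet normal -0.9191 0.3939 0.0000
    outer loop
      vertex 1.8 10.2 0.0
      vertex 0.0 6.0 11.0
      vertex 1.8 10.2 11.0
    endloop
  endfacet
  facet normal -0.9191 -0.3939 0.0000
    outer loop
      vertex 0.0 6.0 0.0
      vertex 1.8 1.8 0.0
      vertex 1.8 1.8 11.0
    endloop
  endfacet
  facet normal -0.9191 -0.3939 0.0000
    outer loop
      vertex 0.0 6.0 0.0
      vertex 1.8 1.8 11.0
      vertex 0.0 6.0 11.0
    endloop
  endfacet
  facet normal -0.3939 -0.9191 0.0000
    outer loop
      vertex 1.8 1.8 0.0
      vertex 6.0 0.0 0.0
      vertex 6.0 0.0 11.0
    endloop
  endfacet
  facet normal -0.3939 -0.9191 0.0000
    outer loop
      vertex 1.8 1.8 0.0
      vertex 6.0 0.0 11.0
      vertex 1.8 1.8 11.0
    endloop
  endfacet
  facet normal 0.3939 -0.9191 0.0000
    outer loop
      vertex 6.0 0.0 0.0
      vertex 10.2 1.8 0.0
      vertex 10.2 1.8 11.0
    endloop
  endfacet
  facet normal 0.3939 -0.9191 0.0000
    outer loop
      vertex 6.0 0.0 0.0
      vertex 10.2 1.8 11.0
      vertex 6.0 0.0 11.0
    endloop
  endfacet
  facet normal 0.9191 -0.3939 0.0000
    outer loop
      vertex 10.2 1.8 0.0
      vertex 12.0 6.0 0.0
      vertex 12.0 6.0 11.0
    endloop
  endfacet
  facet normal 0.9191 -0.3939 0.0000
    outer loop
      vertex 10.2 1.8 0.0
      vertex 12.0 6.0 11.0
      vertex 10.2 1.8 11.0
    endloop
  endfacet
endsolid part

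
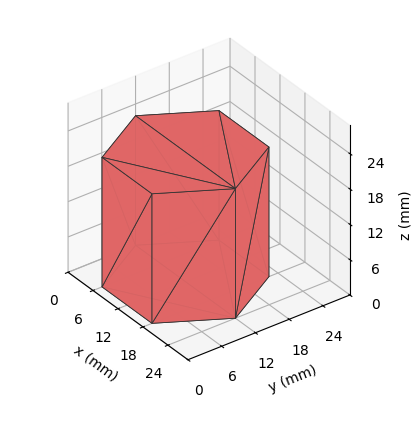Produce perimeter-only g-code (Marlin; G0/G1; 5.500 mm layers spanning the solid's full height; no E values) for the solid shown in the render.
Reading the render: the shape is a regular 6-sided prism (a cylinder approximated with 6 flat sides), circumscribed radius ≈ 12 mm, height ≈ 22 mm (dimensions read to the nearest mm from the axis ticks). For the g-code, the solid's height is divided into equal slices at the stated Δz and each level perimeter traced with G1 moves after a G0 lift.

; perimeter-only toolpath
G21 ; units = mm
G90 ; absolute positioning
G28 ; home
; layer 1
G0 Z5.500
G0 X24.000 Y12.000
G1 X18.000 Y22.392
G1 X6.000 Y22.392
G1 X0.000 Y12.000
G1 X6.000 Y1.608
G1 X18.000 Y1.608
G1 X24.000 Y12.000
; layer 2
G0 Z11.000
G0 X24.000 Y12.000
G1 X18.000 Y22.392
G1 X6.000 Y22.392
G1 X0.000 Y12.000
G1 X6.000 Y1.608
G1 X18.000 Y1.608
G1 X24.000 Y12.000
; layer 3
G0 Z16.500
G0 X24.000 Y12.000
G1 X18.000 Y22.392
G1 X6.000 Y22.392
G1 X0.000 Y12.000
G1 X6.000 Y1.608
G1 X18.000 Y1.608
G1 X24.000 Y12.000
; layer 4
G0 Z22.000
G0 X24.000 Y12.000
G1 X18.000 Y22.392
G1 X6.000 Y22.392
G1 X0.000 Y12.000
G1 X6.000 Y1.608
G1 X18.000 Y1.608
G1 X24.000 Y12.000
M2 ; end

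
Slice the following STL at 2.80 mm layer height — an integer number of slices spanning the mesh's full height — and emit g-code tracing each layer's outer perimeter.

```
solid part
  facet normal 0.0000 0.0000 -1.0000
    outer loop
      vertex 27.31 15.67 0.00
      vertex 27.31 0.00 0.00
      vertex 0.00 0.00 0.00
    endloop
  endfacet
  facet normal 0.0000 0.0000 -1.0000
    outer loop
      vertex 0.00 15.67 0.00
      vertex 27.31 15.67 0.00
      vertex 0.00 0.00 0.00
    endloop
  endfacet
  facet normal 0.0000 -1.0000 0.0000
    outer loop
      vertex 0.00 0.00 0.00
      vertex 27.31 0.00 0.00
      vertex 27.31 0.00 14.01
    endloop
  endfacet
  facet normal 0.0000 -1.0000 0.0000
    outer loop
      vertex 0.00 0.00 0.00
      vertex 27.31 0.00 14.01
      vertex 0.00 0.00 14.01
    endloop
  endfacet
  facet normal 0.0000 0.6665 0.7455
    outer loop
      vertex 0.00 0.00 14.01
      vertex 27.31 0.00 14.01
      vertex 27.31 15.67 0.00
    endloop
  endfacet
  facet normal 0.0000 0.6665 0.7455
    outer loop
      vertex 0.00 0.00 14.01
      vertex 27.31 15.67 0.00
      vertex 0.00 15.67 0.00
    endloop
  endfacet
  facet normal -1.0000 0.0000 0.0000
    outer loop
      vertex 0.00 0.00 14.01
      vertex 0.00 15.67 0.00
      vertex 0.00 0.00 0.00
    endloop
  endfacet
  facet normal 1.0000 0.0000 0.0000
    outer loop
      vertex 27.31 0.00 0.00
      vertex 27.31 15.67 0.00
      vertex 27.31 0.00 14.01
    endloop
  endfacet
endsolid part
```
; perimeter-only toolpath
G21 ; units = mm
G90 ; absolute positioning
G28 ; home
; layer 1
G0 Z2.80
G0 X0.00 Y0.00
G1 X27.31 Y0.00
G1 X27.31 Y12.54
G1 X0.00 Y12.54
G1 X0.00 Y0.00
; layer 2
G0 Z5.60
G0 X0.00 Y0.00
G1 X27.31 Y0.00
G1 X27.31 Y9.40
G1 X0.00 Y9.40
G1 X0.00 Y0.00
; layer 3
G0 Z8.41
G0 X0.00 Y0.00
G1 X27.31 Y0.00
G1 X27.31 Y6.27
G1 X0.00 Y6.27
G1 X0.00 Y0.00
; layer 4
G0 Z11.21
G0 X0.00 Y0.00
G1 X27.31 Y0.00
G1 X27.31 Y3.13
G1 X0.00 Y3.13
G1 X0.00 Y0.00
M2 ; end

The solid is a wedge (ramp): 27.3 × 15.7 mm base, rising to 14 mm along the y=0 edge and sloping linearly to z=0 at y=15.7. Slicing at Δz = 2.80 mm — 5 equal slices spanning the solid's height, so layer i sits at z = i·h/5 — gives 4 non-empty perimeters. Each is a 4-segment closed polygon; G0 lifts to the layer z and rapids to the start vertex, then G1 traces the edges. The cross-section shrinks linearly with z (the slice at the apex is degenerate and omitted).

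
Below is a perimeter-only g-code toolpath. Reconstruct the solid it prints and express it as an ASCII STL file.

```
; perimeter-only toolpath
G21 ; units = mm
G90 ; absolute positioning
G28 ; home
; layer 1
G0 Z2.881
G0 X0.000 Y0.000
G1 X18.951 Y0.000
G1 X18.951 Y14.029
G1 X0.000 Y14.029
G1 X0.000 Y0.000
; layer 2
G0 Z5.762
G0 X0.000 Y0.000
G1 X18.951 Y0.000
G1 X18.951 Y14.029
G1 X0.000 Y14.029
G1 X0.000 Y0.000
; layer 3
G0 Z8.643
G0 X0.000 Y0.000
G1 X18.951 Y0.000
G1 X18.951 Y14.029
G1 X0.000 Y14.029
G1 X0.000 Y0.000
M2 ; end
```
solid part
  facet normal 0.0000 0.0000 -1.0000
    outer loop
      vertex 18.951 14.029 0.000
      vertex 18.951 0.000 0.000
      vertex 0.000 0.000 0.000
    endloop
  endfacet
  facet normal 0.0000 0.0000 -1.0000
    outer loop
      vertex 0.000 14.029 0.000
      vertex 18.951 14.029 0.000
      vertex 0.000 0.000 0.000
    endloop
  endfacet
  facet normal 0.0000 0.0000 1.0000
    outer loop
      vertex 0.000 0.000 8.643
      vertex 18.951 0.000 8.643
      vertex 18.951 14.029 8.643
    endloop
  endfacet
  facet normal 0.0000 0.0000 1.0000
    outer loop
      vertex 0.000 0.000 8.643
      vertex 18.951 14.029 8.643
      vertex 0.000 14.029 8.643
    endloop
  endfacet
  facet normal 0.0000 -1.0000 0.0000
    outer loop
      vertex 0.000 0.000 0.000
      vertex 18.951 0.000 0.000
      vertex 18.951 0.000 8.643
    endloop
  endfacet
  facet normal 0.0000 -1.0000 0.0000
    outer loop
      vertex 0.000 0.000 0.000
      vertex 18.951 0.000 8.643
      vertex 0.000 0.000 8.643
    endloop
  endfacet
  facet normal 0.0000 1.0000 0.0000
    outer loop
      vertex 18.951 14.029 8.643
      vertex 18.951 14.029 0.000
      vertex 0.000 14.029 0.000
    endloop
  endfacet
  facet normal 0.0000 1.0000 0.0000
    outer loop
      vertex 0.000 14.029 8.643
      vertex 18.951 14.029 8.643
      vertex 0.000 14.029 0.000
    endloop
  endfacet
  facet normal -1.0000 0.0000 0.0000
    outer loop
      vertex 0.000 14.029 8.643
      vertex 0.000 14.029 0.000
      vertex 0.000 0.000 0.000
    endloop
  endfacet
  facet normal -1.0000 0.0000 0.0000
    outer loop
      vertex 0.000 0.000 8.643
      vertex 0.000 14.029 8.643
      vertex 0.000 0.000 0.000
    endloop
  endfacet
  facet normal 1.0000 0.0000 0.0000
    outer loop
      vertex 18.951 0.000 0.000
      vertex 18.951 14.029 0.000
      vertex 18.951 14.029 8.643
    endloop
  endfacet
  facet normal 1.0000 0.0000 0.0000
    outer loop
      vertex 18.951 0.000 0.000
      vertex 18.951 14.029 8.643
      vertex 18.951 0.000 8.643
    endloop
  endfacet
endsolid part

The G0 Z moves step by Δz≈2.881 mm. Every layer's G1 loop is the same polygon, so the solid is a straight extrusion of it from z=0 to z≈8.64. Closing with flat bottom and top caps and triangulating gives 12 facets — a rectangular box, roughly 19 × 14 mm footprint and 8.64 mm tall.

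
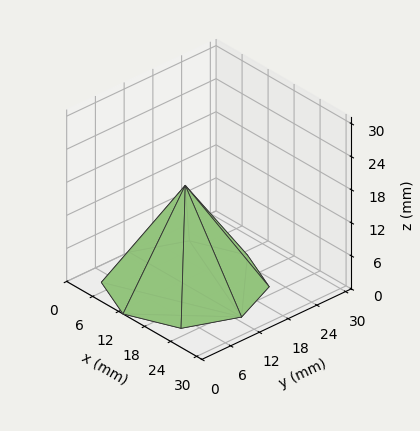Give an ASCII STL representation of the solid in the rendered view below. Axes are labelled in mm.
Reading the render: the shape is a regular 8-sided pyramid, base circumscribed radius ≈ 13 mm, apex at z ≈ 18 mm (dimensions read to the nearest mm from the axis ticks). For the STL, each face is triangulated and given an outward normal.

solid part
  facet normal 0.0000 0.0000 -1.0000
    outer loop
      vertex 13.0 26.0 0.0
      vertex 22.2 22.2 0.0
      vertex 26.0 13.0 0.0
    endloop
  endfacet
  facet normal 0.0000 0.0000 -1.0000
    outer loop
      vertex 3.8 22.2 0.0
      vertex 13.0 26.0 0.0
      vertex 26.0 13.0 0.0
    endloop
  endfacet
  facet normal 0.0000 0.0000 -1.0000
    outer loop
      vertex 0.0 13.0 0.0
      vertex 3.8 22.2 0.0
      vertex 26.0 13.0 0.0
    endloop
  endfacet
  facet normal 0.0000 0.0000 -1.0000
    outer loop
      vertex 3.8 3.8 0.0
      vertex 0.0 13.0 0.0
      vertex 26.0 13.0 0.0
    endloop
  endfacet
  facet normal 0.0000 0.0000 -1.0000
    outer loop
      vertex 13.0 0.0 0.0
      vertex 3.8 3.8 0.0
      vertex 26.0 13.0 0.0
    endloop
  endfacet
  facet normal 0.0000 0.0000 -1.0000
    outer loop
      vertex 22.2 3.8 0.0
      vertex 13.0 0.0 0.0
      vertex 26.0 13.0 0.0
    endloop
  endfacet
  facet normal 0.7687 0.3175 0.5552
    outer loop
      vertex 26.0 13.0 0.0
      vertex 22.2 22.2 0.0
      vertex 13.0 13.0 18.0
    endloop
  endfacet
  facet normal 0.3175 0.7687 0.5552
    outer loop
      vertex 22.2 22.2 0.0
      vertex 13.0 26.0 0.0
      vertex 13.0 13.0 18.0
    endloop
  endfacet
  facet normal -0.3175 0.7687 0.5552
    outer loop
      vertex 13.0 26.0 0.0
      vertex 3.8 22.2 0.0
      vertex 13.0 13.0 18.0
    endloop
  endfacet
  facet normal -0.7687 0.3175 0.5552
    outer loop
      vertex 3.8 22.2 0.0
      vertex 0.0 13.0 0.0
      vertex 13.0 13.0 18.0
    endloop
  endfacet
  facet normal -0.7687 -0.3175 0.5552
    outer loop
      vertex 0.0 13.0 0.0
      vertex 3.8 3.8 0.0
      vertex 13.0 13.0 18.0
    endloop
  endfacet
  facet normal -0.3175 -0.7687 0.5552
    outer loop
      vertex 3.8 3.8 0.0
      vertex 13.0 0.0 0.0
      vertex 13.0 13.0 18.0
    endloop
  endfacet
  facet normal 0.3175 -0.7687 0.5552
    outer loop
      vertex 13.0 0.0 0.0
      vertex 22.2 3.8 0.0
      vertex 13.0 13.0 18.0
    endloop
  endfacet
  facet normal 0.7687 -0.3175 0.5552
    outer loop
      vertex 22.2 3.8 0.0
      vertex 26.0 13.0 0.0
      vertex 13.0 13.0 18.0
    endloop
  endfacet
endsolid part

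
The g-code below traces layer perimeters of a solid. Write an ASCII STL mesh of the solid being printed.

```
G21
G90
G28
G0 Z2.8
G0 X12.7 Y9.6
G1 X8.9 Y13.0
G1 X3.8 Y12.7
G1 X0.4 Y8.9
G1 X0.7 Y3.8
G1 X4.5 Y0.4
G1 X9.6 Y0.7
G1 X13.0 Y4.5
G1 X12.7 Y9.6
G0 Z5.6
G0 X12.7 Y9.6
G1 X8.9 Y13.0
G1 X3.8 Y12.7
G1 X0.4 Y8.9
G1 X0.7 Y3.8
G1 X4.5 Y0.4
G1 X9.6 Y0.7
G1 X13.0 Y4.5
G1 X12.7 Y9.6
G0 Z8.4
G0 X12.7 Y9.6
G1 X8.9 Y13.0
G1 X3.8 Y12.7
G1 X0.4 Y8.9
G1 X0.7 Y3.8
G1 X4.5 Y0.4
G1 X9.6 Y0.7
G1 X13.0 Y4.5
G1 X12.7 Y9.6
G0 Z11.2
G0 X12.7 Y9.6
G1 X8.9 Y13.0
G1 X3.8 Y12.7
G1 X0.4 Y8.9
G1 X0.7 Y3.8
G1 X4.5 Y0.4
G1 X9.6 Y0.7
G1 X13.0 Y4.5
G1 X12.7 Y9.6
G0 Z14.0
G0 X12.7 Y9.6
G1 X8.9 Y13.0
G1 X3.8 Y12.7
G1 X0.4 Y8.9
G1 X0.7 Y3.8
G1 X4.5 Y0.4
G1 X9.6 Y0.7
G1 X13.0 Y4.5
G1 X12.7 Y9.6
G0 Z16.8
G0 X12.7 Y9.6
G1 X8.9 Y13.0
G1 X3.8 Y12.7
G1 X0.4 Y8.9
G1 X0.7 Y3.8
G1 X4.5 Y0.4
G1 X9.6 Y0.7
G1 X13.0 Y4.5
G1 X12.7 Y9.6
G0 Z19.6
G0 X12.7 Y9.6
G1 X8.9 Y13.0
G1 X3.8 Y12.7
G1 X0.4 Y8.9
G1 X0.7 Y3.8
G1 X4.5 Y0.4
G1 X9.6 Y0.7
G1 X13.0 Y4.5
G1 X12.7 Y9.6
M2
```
solid part
  facet normal 0.0000 0.0000 -1.0000
    outer loop
      vertex 3.8 12.7 0.0
      vertex 8.9 13.0 0.0
      vertex 12.7 9.6 0.0
    endloop
  endfacet
  facet normal 0.0000 0.0000 -1.0000
    outer loop
      vertex 0.4 8.9 0.0
      vertex 3.8 12.7 0.0
      vertex 12.7 9.6 0.0
    endloop
  endfacet
  facet normal 0.0000 0.0000 -1.0000
    outer loop
      vertex 0.7 3.8 0.0
      vertex 0.4 8.9 0.0
      vertex 12.7 9.6 0.0
    endloop
  endfacet
  facet normal 0.0000 0.0000 -1.0000
    outer loop
      vertex 4.5 0.4 0.0
      vertex 0.7 3.8 0.0
      vertex 12.7 9.6 0.0
    endloop
  endfacet
  facet normal 0.0000 0.0000 -1.0000
    outer loop
      vertex 9.6 0.7 0.0
      vertex 4.5 0.4 0.0
      vertex 12.7 9.6 0.0
    endloop
  endfacet
  facet normal 0.0000 0.0000 -1.0000
    outer loop
      vertex 13.0 4.5 0.0
      vertex 9.6 0.7 0.0
      vertex 12.7 9.6 0.0
    endloop
  endfacet
  facet normal 0.0000 0.0000 1.0000
    outer loop
      vertex 12.7 9.6 19.6
      vertex 8.9 13.0 19.6
      vertex 3.8 12.7 19.6
    endloop
  endfacet
  facet normal 0.0000 0.0000 1.0000
    outer loop
      vertex 12.7 9.6 19.6
      vertex 3.8 12.7 19.6
      vertex 0.4 8.9 19.6
    endloop
  endfacet
  facet normal 0.0000 0.0000 1.0000
    outer loop
      vertex 12.7 9.6 19.6
      vertex 0.4 8.9 19.6
      vertex 0.7 3.8 19.6
    endloop
  endfacet
  facet normal 0.0000 0.0000 1.0000
    outer loop
      vertex 12.7 9.6 19.6
      vertex 0.7 3.8 19.6
      vertex 4.5 0.4 19.6
    endloop
  endfacet
  facet normal 0.0000 0.0000 1.0000
    outer loop
      vertex 12.7 9.6 19.6
      vertex 4.5 0.4 19.6
      vertex 9.6 0.7 19.6
    endloop
  endfacet
  facet normal 0.0000 0.0000 1.0000
    outer loop
      vertex 12.7 9.6 19.6
      vertex 9.6 0.7 19.6
      vertex 13.0 4.5 19.6
    endloop
  endfacet
  facet normal 0.6668 0.7452 0.0000
    outer loop
      vertex 12.7 9.6 0.0
      vertex 8.9 13.0 0.0
      vertex 8.9 13.0 19.6
    endloop
  endfacet
  facet normal 0.6668 0.7452 0.0000
    outer loop
      vertex 12.7 9.6 0.0
      vertex 8.9 13.0 19.6
      vertex 12.7 9.6 19.6
    endloop
  endfacet
  facet normal -0.0587 0.9983 0.0000
    outer loop
      vertex 8.9 13.0 0.0
      vertex 3.8 12.7 0.0
      vertex 3.8 12.7 19.6
    endloop
  endfacet
  facet normal -0.0587 0.9983 0.0000
    outer loop
      vertex 8.9 13.0 0.0
      vertex 3.8 12.7 19.6
      vertex 8.9 13.0 19.6
    endloop
  endfacet
  facet normal -0.7452 0.6668 0.0000
    outer loop
      vertex 3.8 12.7 0.0
      vertex 0.4 8.9 0.0
      vertex 0.4 8.9 19.6
    endloop
  endfacet
  facet normal -0.7452 0.6668 0.0000
    outer loop
      vertex 3.8 12.7 0.0
      vertex 0.4 8.9 19.6
      vertex 3.8 12.7 19.6
    endloop
  endfacet
  facet normal -0.9983 -0.0587 0.0000
    outer loop
      vertex 0.4 8.9 0.0
      vertex 0.7 3.8 0.0
      vertex 0.7 3.8 19.6
    endloop
  endfacet
  facet normal -0.9983 -0.0587 0.0000
    outer loop
      vertex 0.4 8.9 0.0
      vertex 0.7 3.8 19.6
      vertex 0.4 8.9 19.6
    endloop
  endfacet
  facet normal -0.6668 -0.7452 0.0000
    outer loop
      vertex 0.7 3.8 0.0
      vertex 4.5 0.4 0.0
      vertex 4.5 0.4 19.6
    endloop
  endfacet
  facet normal -0.6668 -0.7452 0.0000
    outer loop
      vertex 0.7 3.8 0.0
      vertex 4.5 0.4 19.6
      vertex 0.7 3.8 19.6
    endloop
  endfacet
  facet normal 0.0587 -0.9983 0.0000
    outer loop
      vertex 4.5 0.4 0.0
      vertex 9.6 0.7 0.0
      vertex 9.6 0.7 19.6
    endloop
  endfacet
  facet normal 0.0587 -0.9983 0.0000
    outer loop
      vertex 4.5 0.4 0.0
      vertex 9.6 0.7 19.6
      vertex 4.5 0.4 19.6
    endloop
  endfacet
  facet normal 0.7452 -0.6668 0.0000
    outer loop
      vertex 9.6 0.7 0.0
      vertex 13.0 4.5 0.0
      vertex 13.0 4.5 19.6
    endloop
  endfacet
  facet normal 0.7452 -0.6668 0.0000
    outer loop
      vertex 9.6 0.7 0.0
      vertex 13.0 4.5 19.6
      vertex 9.6 0.7 19.6
    endloop
  endfacet
  facet normal 0.9983 0.0587 0.0000
    outer loop
      vertex 13.0 4.5 0.0
      vertex 12.7 9.6 0.0
      vertex 12.7 9.6 19.6
    endloop
  endfacet
  facet normal 0.9983 0.0587 0.0000
    outer loop
      vertex 13.0 4.5 0.0
      vertex 12.7 9.6 19.6
      vertex 13.0 4.5 19.6
    endloop
  endfacet
endsolid part

The G0 Z moves step by Δz≈2.8 mm. Every layer's G1 loop is the same polygon, so the solid is a straight extrusion of it from z=0 to z≈19.6. Closing with flat bottom and top caps and triangulating gives 28 facets — a regular 8-sided prism (a cylinder approximated with 8 flat sides), circumscribed radius ≈ 6.7 mm, height ≈ 19.6 mm.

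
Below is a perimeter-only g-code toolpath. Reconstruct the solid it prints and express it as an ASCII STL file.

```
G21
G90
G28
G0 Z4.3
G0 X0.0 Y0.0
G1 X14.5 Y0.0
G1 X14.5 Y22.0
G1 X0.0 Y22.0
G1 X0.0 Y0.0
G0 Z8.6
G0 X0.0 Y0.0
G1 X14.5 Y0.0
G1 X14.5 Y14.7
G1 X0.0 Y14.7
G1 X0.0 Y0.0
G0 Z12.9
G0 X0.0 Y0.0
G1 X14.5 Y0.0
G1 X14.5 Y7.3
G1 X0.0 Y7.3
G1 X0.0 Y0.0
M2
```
solid part
  facet normal 0.0000 0.0000 -1.0000
    outer loop
      vertex 14.5 29.3 0.0
      vertex 14.5 0.0 0.0
      vertex 0.0 0.0 0.0
    endloop
  endfacet
  facet normal 0.0000 0.0000 -1.0000
    outer loop
      vertex 0.0 29.3 0.0
      vertex 14.5 29.3 0.0
      vertex 0.0 0.0 0.0
    endloop
  endfacet
  facet normal 0.0000 -1.0000 0.0000
    outer loop
      vertex 0.0 0.0 0.0
      vertex 14.5 0.0 0.0
      vertex 14.5 0.0 17.2
    endloop
  endfacet
  facet normal 0.0000 -1.0000 0.0000
    outer loop
      vertex 0.0 0.0 0.0
      vertex 14.5 0.0 17.2
      vertex 0.0 0.0 17.2
    endloop
  endfacet
  facet normal 0.0000 0.5062 0.8624
    outer loop
      vertex 0.0 0.0 17.2
      vertex 14.5 0.0 17.2
      vertex 14.5 29.3 0.0
    endloop
  endfacet
  facet normal 0.0000 0.5062 0.8624
    outer loop
      vertex 0.0 0.0 17.2
      vertex 14.5 29.3 0.0
      vertex 0.0 29.3 0.0
    endloop
  endfacet
  facet normal -1.0000 0.0000 0.0000
    outer loop
      vertex 0.0 0.0 17.2
      vertex 0.0 29.3 0.0
      vertex 0.0 0.0 0.0
    endloop
  endfacet
  facet normal 1.0000 0.0000 0.0000
    outer loop
      vertex 14.5 0.0 0.0
      vertex 14.5 29.3 0.0
      vertex 14.5 0.0 17.2
    endloop
  endfacet
endsolid part

The G0 Z moves step by Δz≈4.3 mm. The G1 loops shrink linearly with z, so the solid tapers from its base footprint up to z≈17.2. Closing with a flat bottom cap and the tapered top and triangulating gives 8 facets — a wedge (ramp): 14.5 × 29.3 mm base, rising to 17.2 mm along the y=0 edge and sloping linearly to z=0 at y=29.3.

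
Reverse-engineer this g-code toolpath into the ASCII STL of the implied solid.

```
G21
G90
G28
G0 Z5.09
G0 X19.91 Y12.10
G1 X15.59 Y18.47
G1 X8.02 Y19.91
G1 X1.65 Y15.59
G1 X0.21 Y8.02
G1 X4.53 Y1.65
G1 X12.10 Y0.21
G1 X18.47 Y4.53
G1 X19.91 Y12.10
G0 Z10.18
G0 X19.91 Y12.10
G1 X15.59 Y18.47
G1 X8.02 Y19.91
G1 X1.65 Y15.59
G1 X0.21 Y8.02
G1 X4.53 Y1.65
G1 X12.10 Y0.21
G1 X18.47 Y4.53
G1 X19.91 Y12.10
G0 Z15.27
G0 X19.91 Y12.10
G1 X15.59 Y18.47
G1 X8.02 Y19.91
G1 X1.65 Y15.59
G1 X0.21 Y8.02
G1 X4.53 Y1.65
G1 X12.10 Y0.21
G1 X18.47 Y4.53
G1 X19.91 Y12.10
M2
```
solid part
  facet normal 0.0000 0.0000 -1.0000
    outer loop
      vertex 8.02 19.91 0.00
      vertex 15.59 18.47 0.00
      vertex 19.91 12.10 0.00
    endloop
  endfacet
  facet normal 0.0000 0.0000 -1.0000
    outer loop
      vertex 1.65 15.59 0.00
      vertex 8.02 19.91 0.00
      vertex 19.91 12.10 0.00
    endloop
  endfacet
  facet normal 0.0000 0.0000 -1.0000
    outer loop
      vertex 0.21 8.02 0.00
      vertex 1.65 15.59 0.00
      vertex 19.91 12.10 0.00
    endloop
  endfacet
  facet normal 0.0000 0.0000 -1.0000
    outer loop
      vertex 4.53 1.65 0.00
      vertex 0.21 8.02 0.00
      vertex 19.91 12.10 0.00
    endloop
  endfacet
  facet normal 0.0000 0.0000 -1.0000
    outer loop
      vertex 12.10 0.21 0.00
      vertex 4.53 1.65 0.00
      vertex 19.91 12.10 0.00
    endloop
  endfacet
  facet normal 0.0000 0.0000 -1.0000
    outer loop
      vertex 18.47 4.53 0.00
      vertex 12.10 0.21 0.00
      vertex 19.91 12.10 0.00
    endloop
  endfacet
  facet normal 0.0000 0.0000 1.0000
    outer loop
      vertex 19.91 12.10 15.27
      vertex 15.59 18.47 15.27
      vertex 8.02 19.91 15.27
    endloop
  endfacet
  facet normal 0.0000 0.0000 1.0000
    outer loop
      vertex 19.91 12.10 15.27
      vertex 8.02 19.91 15.27
      vertex 1.65 15.59 15.27
    endloop
  endfacet
  facet normal 0.0000 0.0000 1.0000
    outer loop
      vertex 19.91 12.10 15.27
      vertex 1.65 15.59 15.27
      vertex 0.21 8.02 15.27
    endloop
  endfacet
  facet normal 0.0000 0.0000 1.0000
    outer loop
      vertex 19.91 12.10 15.27
      vertex 0.21 8.02 15.27
      vertex 4.53 1.65 15.27
    endloop
  endfacet
  facet normal 0.0000 0.0000 1.0000
    outer loop
      vertex 19.91 12.10 15.27
      vertex 4.53 1.65 15.27
      vertex 12.10 0.21 15.27
    endloop
  endfacet
  facet normal 0.0000 0.0000 1.0000
    outer loop
      vertex 19.91 12.10 15.27
      vertex 12.10 0.21 15.27
      vertex 18.47 4.53 15.27
    endloop
  endfacet
  facet normal 0.8276 0.5613 0.0000
    outer loop
      vertex 19.91 12.10 0.00
      vertex 15.59 18.47 0.00
      vertex 15.59 18.47 15.27
    endloop
  endfacet
  facet normal 0.8276 0.5613 0.0000
    outer loop
      vertex 19.91 12.10 0.00
      vertex 15.59 18.47 15.27
      vertex 19.91 12.10 15.27
    endloop
  endfacet
  facet normal 0.1869 0.9824 0.0000
    outer loop
      vertex 15.59 18.47 0.00
      vertex 8.02 19.91 0.00
      vertex 8.02 19.91 15.27
    endloop
  endfacet
  facet normal 0.1869 0.9824 0.0000
    outer loop
      vertex 15.59 18.47 0.00
      vertex 8.02 19.91 15.27
      vertex 15.59 18.47 15.27
    endloop
  endfacet
  facet normal -0.5613 0.8276 0.0000
    outer loop
      vertex 8.02 19.91 0.00
      vertex 1.65 15.59 0.00
      vertex 1.65 15.59 15.27
    endloop
  endfacet
  facet normal -0.5613 0.8276 0.0000
    outer loop
      vertex 8.02 19.91 0.00
      vertex 1.65 15.59 15.27
      vertex 8.02 19.91 15.27
    endloop
  endfacet
  facet normal -0.9824 0.1869 0.0000
    outer loop
      vertex 1.65 15.59 0.00
      vertex 0.21 8.02 0.00
      vertex 0.21 8.02 15.27
    endloop
  endfacet
  facet normal -0.9824 0.1869 0.0000
    outer loop
      vertex 1.65 15.59 0.00
      vertex 0.21 8.02 15.27
      vertex 1.65 15.59 15.27
    endloop
  endfacet
  facet normal -0.8276 -0.5613 0.0000
    outer loop
      vertex 0.21 8.02 0.00
      vertex 4.53 1.65 0.00
      vertex 4.53 1.65 15.27
    endloop
  endfacet
  facet normal -0.8276 -0.5613 0.0000
    outer loop
      vertex 0.21 8.02 0.00
      vertex 4.53 1.65 15.27
      vertex 0.21 8.02 15.27
    endloop
  endfacet
  facet normal -0.1869 -0.9824 0.0000
    outer loop
      vertex 4.53 1.65 0.00
      vertex 12.10 0.21 0.00
      vertex 12.10 0.21 15.27
    endloop
  endfacet
  facet normal -0.1869 -0.9824 0.0000
    outer loop
      vertex 4.53 1.65 0.00
      vertex 12.10 0.21 15.27
      vertex 4.53 1.65 15.27
    endloop
  endfacet
  facet normal 0.5613 -0.8276 0.0000
    outer loop
      vertex 12.10 0.21 0.00
      vertex 18.47 4.53 0.00
      vertex 18.47 4.53 15.27
    endloop
  endfacet
  facet normal 0.5613 -0.8276 0.0000
    outer loop
      vertex 12.10 0.21 0.00
      vertex 18.47 4.53 15.27
      vertex 12.10 0.21 15.27
    endloop
  endfacet
  facet normal 0.9824 -0.1869 0.0000
    outer loop
      vertex 18.47 4.53 0.00
      vertex 19.91 12.10 0.00
      vertex 19.91 12.10 15.27
    endloop
  endfacet
  facet normal 0.9824 -0.1869 0.0000
    outer loop
      vertex 18.47 4.53 0.00
      vertex 19.91 12.10 15.27
      vertex 18.47 4.53 15.27
    endloop
  endfacet
endsolid part

The G0 Z moves step by Δz≈5.09 mm. Every layer's G1 loop is the same polygon, so the solid is a straight extrusion of it from z=0 to z≈15.3. Closing with flat bottom and top caps and triangulating gives 28 facets — a regular 8-sided prism (a cylinder approximated with 8 flat sides), circumscribed radius ≈ 10.1 mm, height ≈ 15.3 mm.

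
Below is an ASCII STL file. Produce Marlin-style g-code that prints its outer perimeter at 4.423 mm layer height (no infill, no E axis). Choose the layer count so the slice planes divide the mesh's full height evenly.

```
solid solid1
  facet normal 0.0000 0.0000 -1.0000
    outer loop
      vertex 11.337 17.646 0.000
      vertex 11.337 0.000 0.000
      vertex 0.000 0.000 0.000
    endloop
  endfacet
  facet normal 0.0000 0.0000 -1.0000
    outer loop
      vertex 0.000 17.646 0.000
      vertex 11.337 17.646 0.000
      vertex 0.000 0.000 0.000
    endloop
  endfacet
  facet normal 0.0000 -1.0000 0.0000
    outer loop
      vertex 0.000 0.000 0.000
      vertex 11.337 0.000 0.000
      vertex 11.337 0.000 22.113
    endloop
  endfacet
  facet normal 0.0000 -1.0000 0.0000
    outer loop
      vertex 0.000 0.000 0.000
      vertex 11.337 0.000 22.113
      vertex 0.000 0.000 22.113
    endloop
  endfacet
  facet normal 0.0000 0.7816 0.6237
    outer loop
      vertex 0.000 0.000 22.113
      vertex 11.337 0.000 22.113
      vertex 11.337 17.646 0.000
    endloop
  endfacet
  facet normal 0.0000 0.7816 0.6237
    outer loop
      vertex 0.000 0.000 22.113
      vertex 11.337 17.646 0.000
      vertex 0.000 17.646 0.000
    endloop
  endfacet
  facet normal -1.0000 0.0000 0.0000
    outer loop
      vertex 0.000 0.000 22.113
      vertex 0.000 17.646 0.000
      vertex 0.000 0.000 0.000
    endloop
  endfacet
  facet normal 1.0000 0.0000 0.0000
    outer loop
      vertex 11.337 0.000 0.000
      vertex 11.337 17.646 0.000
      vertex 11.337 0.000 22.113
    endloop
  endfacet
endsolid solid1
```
; perimeter-only toolpath
G21 ; units = mm
G90 ; absolute positioning
G28 ; home
; layer 1
G0 Z4.423
G0 X0.000 Y0.000
G1 X11.337 Y0.000
G1 X11.337 Y14.117
G1 X0.000 Y14.117
G1 X0.000 Y0.000
; layer 2
G0 Z8.845
G0 X0.000 Y0.000
G1 X11.337 Y0.000
G1 X11.337 Y10.588
G1 X0.000 Y10.588
G1 X0.000 Y0.000
; layer 3
G0 Z13.268
G0 X0.000 Y0.000
G1 X11.337 Y0.000
G1 X11.337 Y7.058
G1 X0.000 Y7.058
G1 X0.000 Y0.000
; layer 4
G0 Z17.690
G0 X0.000 Y0.000
G1 X11.337 Y0.000
G1 X11.337 Y3.529
G1 X0.000 Y3.529
G1 X0.000 Y0.000
M2 ; end

The solid is a wedge (ramp): 11.3 × 17.6 mm base, rising to 22.1 mm along the y=0 edge and sloping linearly to z=0 at y=17.6. Slicing at Δz = 4.423 mm — 5 equal slices spanning the solid's height, so layer i sits at z = i·h/5 — gives 4 non-empty perimeters. Each is a 4-segment closed polygon; G0 lifts to the layer z and rapids to the start vertex, then G1 traces the edges. The cross-section shrinks linearly with z (the slice at the apex is degenerate and omitted).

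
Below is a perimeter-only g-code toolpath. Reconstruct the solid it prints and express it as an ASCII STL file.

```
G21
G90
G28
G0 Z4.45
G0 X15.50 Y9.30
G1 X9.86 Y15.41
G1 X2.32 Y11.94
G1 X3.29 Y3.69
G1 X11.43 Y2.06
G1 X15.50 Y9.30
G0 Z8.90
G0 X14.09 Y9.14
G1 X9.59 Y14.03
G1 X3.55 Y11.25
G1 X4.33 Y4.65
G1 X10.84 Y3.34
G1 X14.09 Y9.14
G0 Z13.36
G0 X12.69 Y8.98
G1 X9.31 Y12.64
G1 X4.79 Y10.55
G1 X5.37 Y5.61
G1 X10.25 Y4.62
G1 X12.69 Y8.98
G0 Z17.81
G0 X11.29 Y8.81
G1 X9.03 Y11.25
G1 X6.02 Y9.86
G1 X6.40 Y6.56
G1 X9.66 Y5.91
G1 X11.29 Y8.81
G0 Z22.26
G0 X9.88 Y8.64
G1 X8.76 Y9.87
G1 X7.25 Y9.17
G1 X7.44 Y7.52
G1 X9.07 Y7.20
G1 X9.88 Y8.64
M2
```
solid part
  facet normal 0.0000 0.0000 -1.0000
    outer loop
      vertex 1.09 12.63 0.00
      vertex 10.14 16.80 0.00
      vertex 16.90 9.47 0.00
    endloop
  endfacet
  facet normal 0.0000 0.0000 -1.0000
    outer loop
      vertex 2.25 2.73 0.00
      vertex 1.09 12.63 0.00
      vertex 16.90 9.47 0.00
    endloop
  endfacet
  facet normal 0.0000 0.0000 -1.0000
    outer loop
      vertex 12.02 0.77 0.00
      vertex 2.25 2.73 0.00
      vertex 16.90 9.47 0.00
    endloop
  endfacet
  facet normal 0.7120 0.6566 0.2488
    outer loop
      vertex 16.90 9.47 0.00
      vertex 10.14 16.80 0.00
      vertex 8.48 8.48 26.71
    endloop
  endfacet
  facet normal -0.4053 0.8797 0.2488
    outer loop
      vertex 10.14 16.80 0.00
      vertex 1.09 12.63 0.00
      vertex 8.48 8.48 26.71
    endloop
  endfacet
  facet normal -0.9620 -0.1127 0.2487
    outer loop
      vertex 1.09 12.63 0.00
      vertex 2.25 2.73 0.00
      vertex 8.48 8.48 26.71
    endloop
  endfacet
  facet normal -0.1905 -0.9496 0.2489
    outer loop
      vertex 2.25 2.73 0.00
      vertex 12.02 0.77 0.00
      vertex 8.48 8.48 26.71
    endloop
  endfacet
  facet normal 0.8448 -0.4738 0.2487
    outer loop
      vertex 12.02 0.77 0.00
      vertex 16.90 9.47 0.00
      vertex 8.48 8.48 26.71
    endloop
  endfacet
endsolid part

The G0 Z moves step by Δz≈4.45 mm. The G1 loops shrink linearly with z, so the solid tapers from its base footprint up to z≈26.7. Closing with a flat bottom cap and the tapered top and triangulating gives 8 facets — a regular 5-sided pyramid, base circumscribed radius ≈ 8.48 mm, apex at z ≈ 26.7 mm.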